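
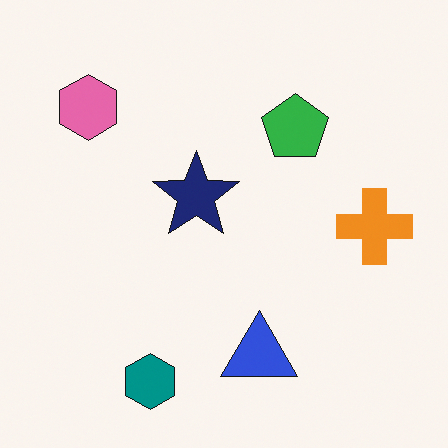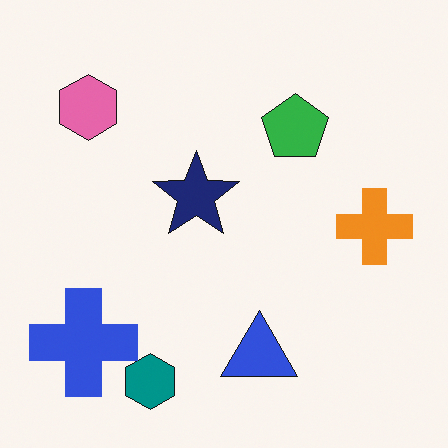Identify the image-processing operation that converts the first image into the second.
It was overlaid with an additional blue cross.

A blue cross appears in the second image that is absent from the first.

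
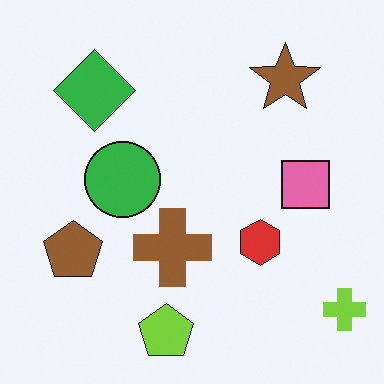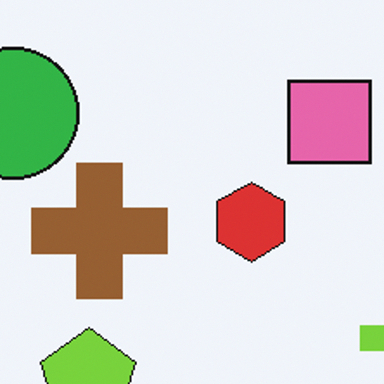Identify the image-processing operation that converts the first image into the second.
The second image is the first cropped to a noticeably smaller region and rescaled.

The visible shapes are larger and the field of view is narrower; shapes near the original edges may be partly or wholly outside the frame — a crop-and-rescale.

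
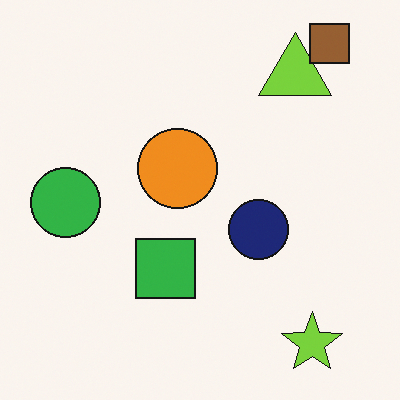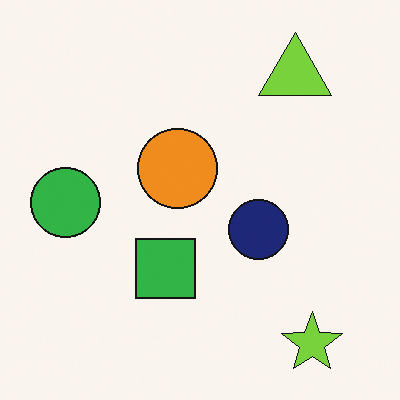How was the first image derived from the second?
This is the original image overlaid with an additional brown square.

A brown square appears in the first image that is absent from the second.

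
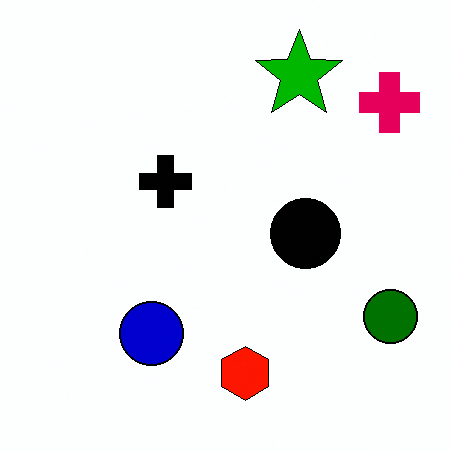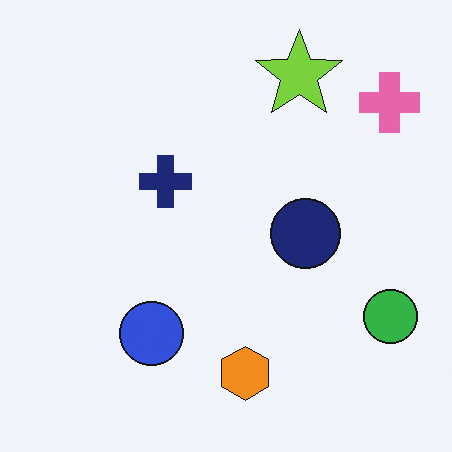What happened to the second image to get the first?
Given much higher contrast.

Tones are pushed away from mid-grey across the whole image — a global contrast change.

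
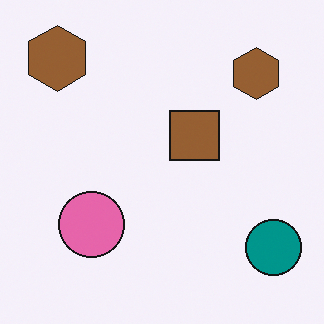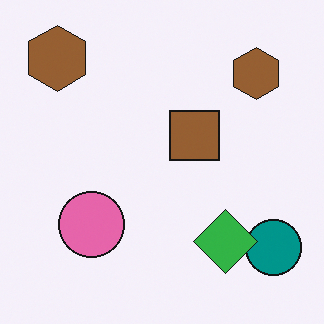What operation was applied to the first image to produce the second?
This is the original image overlaid with an additional green diamond.

A green diamond appears in the second image that is absent from the first.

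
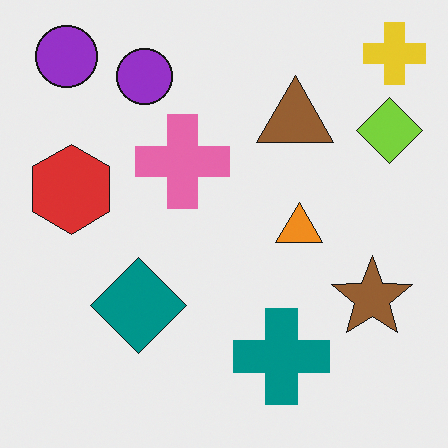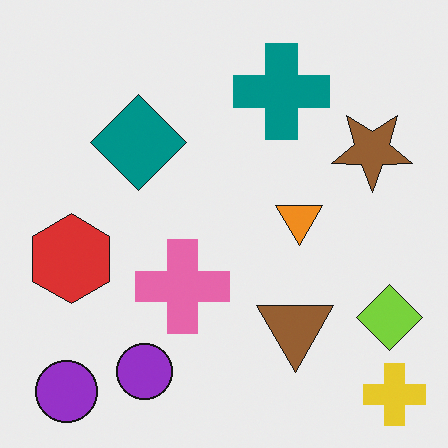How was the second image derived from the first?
Flipped vertically (top ↔ bottom).

The yellow cross is in the top-right of the first image and the bottom-right of the second — shapes on opposite sides of the horizontal midline have swapped in a mirror flip.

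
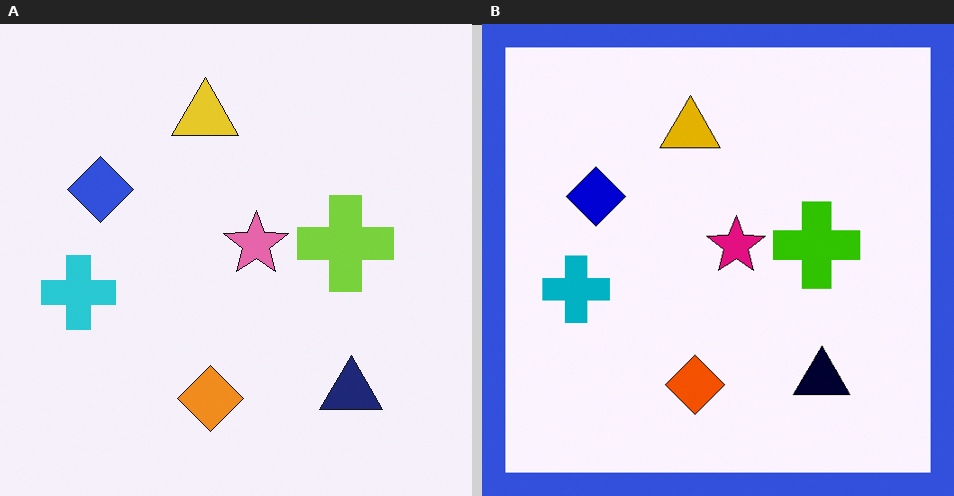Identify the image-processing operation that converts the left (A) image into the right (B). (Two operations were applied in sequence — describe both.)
The right (B) image is the left (A) given much higher contrast, then framed with a blue border.

Tones are pushed away from mid-grey across the whole image — a global contrast change. A solid blue frame runs around the edge of the right (B) image, with the content slightly shrunk inside it.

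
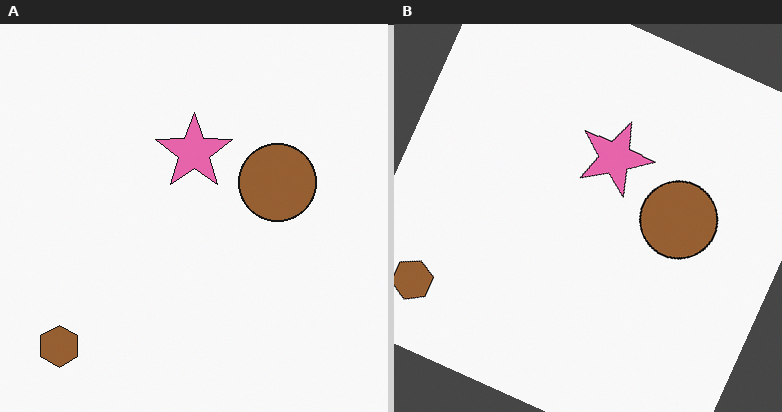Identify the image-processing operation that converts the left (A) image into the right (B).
The transformation is: rotated clockwise by a clearly visible amount.

Every shape is tilted by the same angle and the image corners show triangular fill wedges — a whole-image rotation by a non-right angle.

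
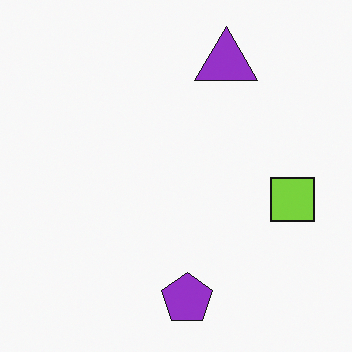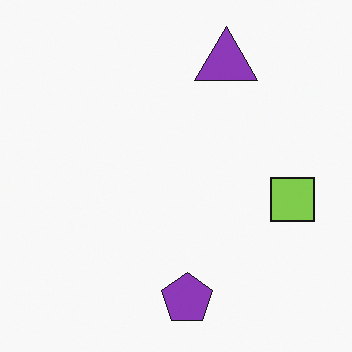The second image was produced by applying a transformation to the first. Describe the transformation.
Slightly desaturated.

All colors are more muted and greyish — a global saturation change.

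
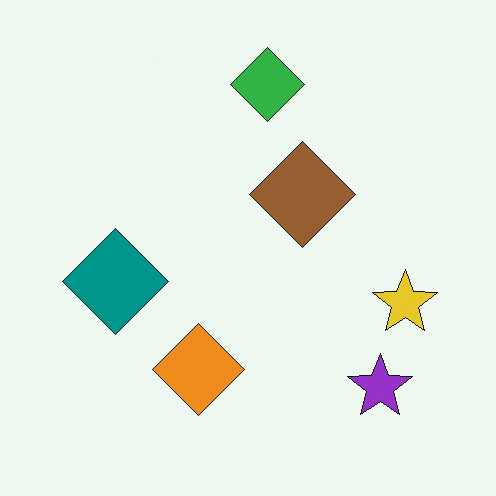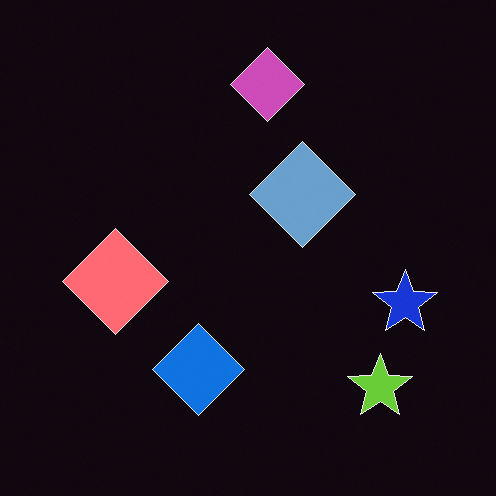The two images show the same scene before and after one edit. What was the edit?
The transformation is: color-inverted (negative).

The light background has become dark and every shape's color is its complement — a photographic negative.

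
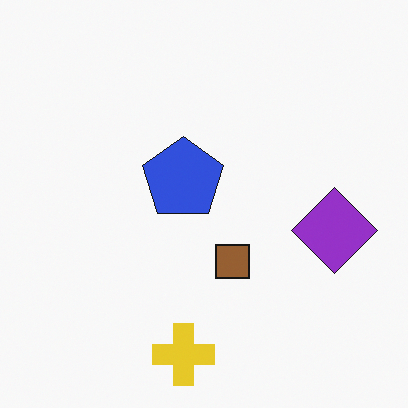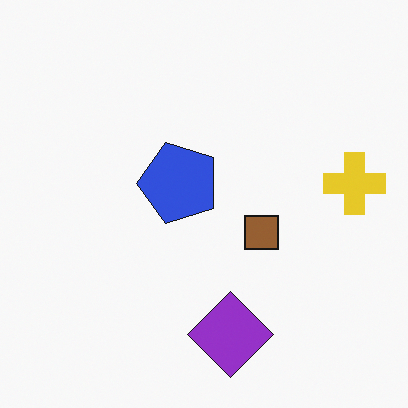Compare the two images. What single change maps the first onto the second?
This is the original image transposed (reflected across the top-left ↔ bottom-right diagonal).

Shapes have swapped their row and column positions — what was in the top-right is now in the bottom-left — a diagonal reflection.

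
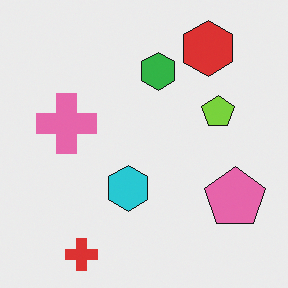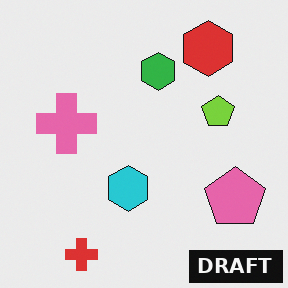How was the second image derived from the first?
The image was watermarked with the text "DRAFT" in the lower-right corner.

A dark label reading "DRAFT" appears in the lower-right corner.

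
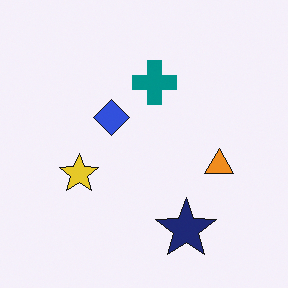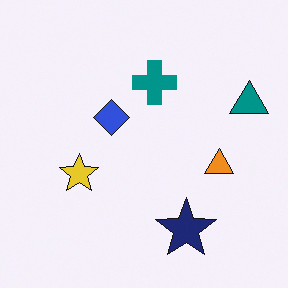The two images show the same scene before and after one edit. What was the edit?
Overlaid with an additional teal triangle.

A teal triangle appears in the second image that is absent from the first.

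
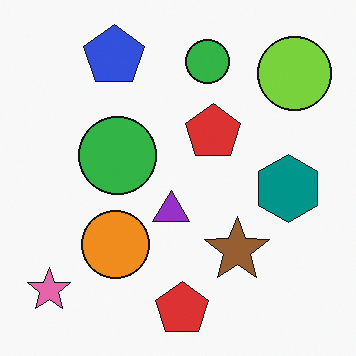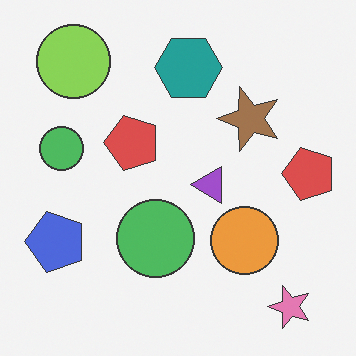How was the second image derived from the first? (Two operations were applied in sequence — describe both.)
This is the original image rotated 90° counter-clockwise, then given slightly reduced contrast.

The pink star sits in the bottom-left of the first image and the bottom-right of the second — consistent with a whole-image 90° counter-clockwise rotation. Tones are pushed toward mid-grey across the whole image — a global contrast change.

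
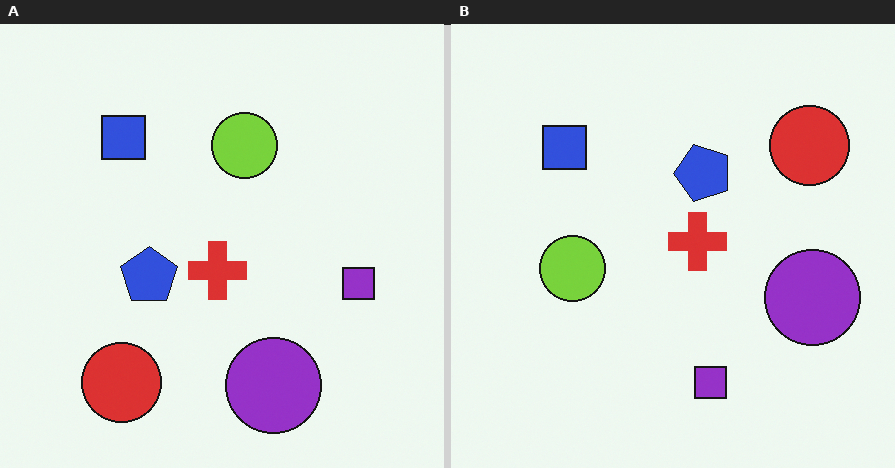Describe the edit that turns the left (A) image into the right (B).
The image was transposed (reflected across the top-left ↔ bottom-right diagonal).

Shapes have swapped their row and column positions — what was in the top-right is now in the bottom-left — a diagonal reflection.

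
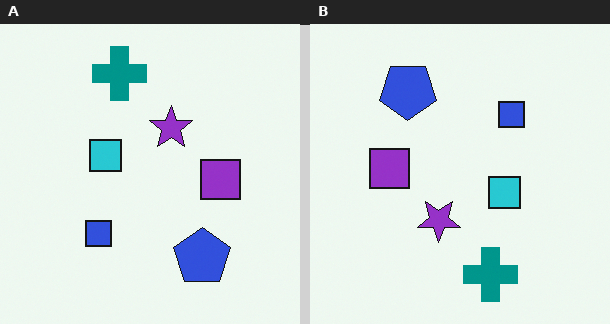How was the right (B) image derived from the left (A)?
The transformation is: rotated 180°.

The teal cross sits in the top of the left (A) image and the bottom of the right (B) — consistent with a whole-image 180° rotation.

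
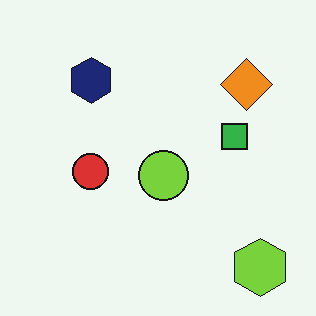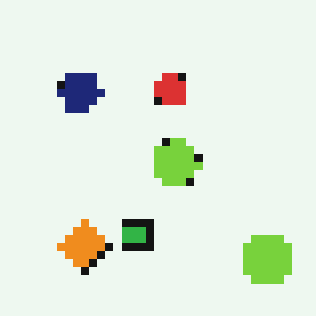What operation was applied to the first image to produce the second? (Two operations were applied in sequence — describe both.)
The image was pixelated into visible square blocks, then transposed (reflected across the top-left ↔ bottom-right diagonal).

Shapes are reduced to large square blocks; fine edges and outlines are lost — a downscale-then-upscale (mosaic) effect. Shapes have swapped their row and column positions — what was in the top-right is now in the bottom-left — a diagonal reflection.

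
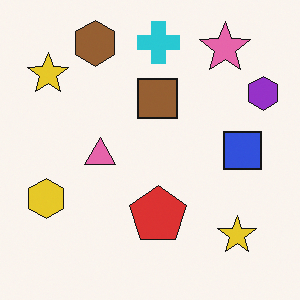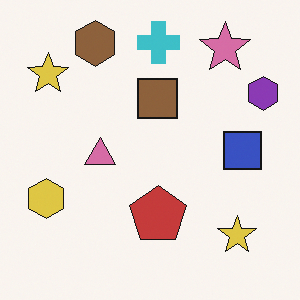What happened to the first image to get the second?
Slightly desaturated.

All colors are more muted and greyish — a global saturation change.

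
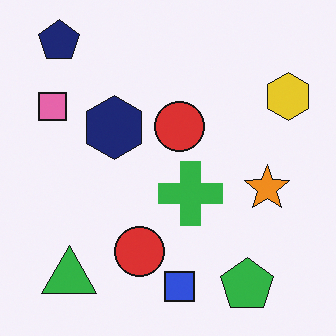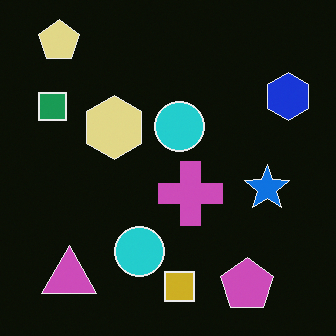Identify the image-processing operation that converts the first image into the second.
It was color-inverted (negative).

The light background has become dark and every shape's color is its complement — a photographic negative.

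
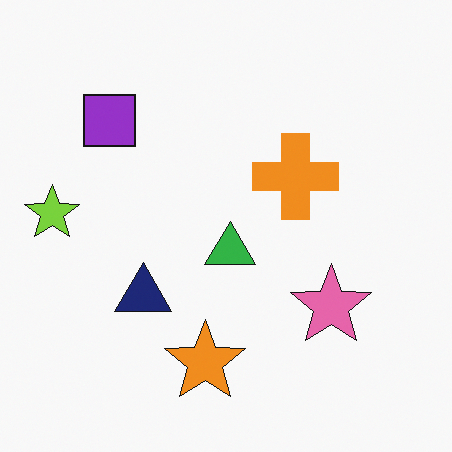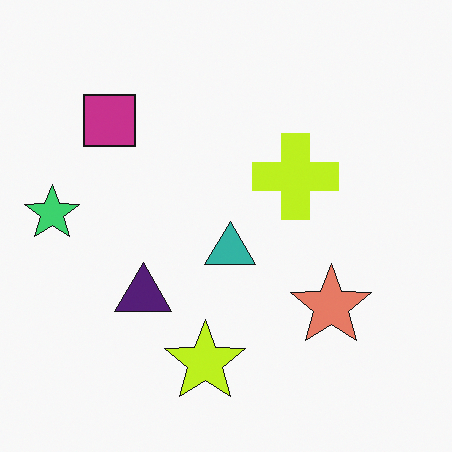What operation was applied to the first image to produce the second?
This is the original image hue-shifted slightly.

Every shape's color has rotated by the same amount around the hue wheel — a uniform hue shift.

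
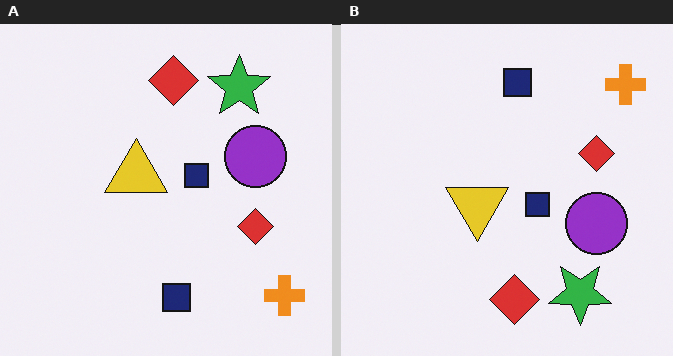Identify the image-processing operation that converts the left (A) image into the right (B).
The image was flipped vertically (top ↔ bottom).

The orange cross is in the bottom-right of the left (A) image and the top-right of the right (B) — shapes on opposite sides of the horizontal midline have swapped in a mirror flip.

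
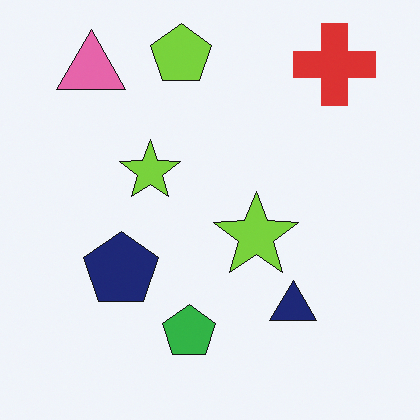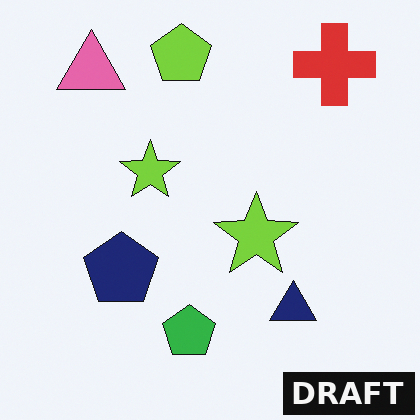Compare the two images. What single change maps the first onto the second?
The second image is the first watermarked with the text "DRAFT" in the lower-right corner.

A dark label reading "DRAFT" appears in the lower-right corner.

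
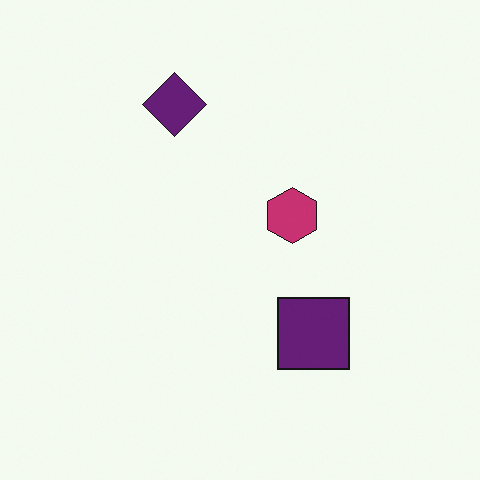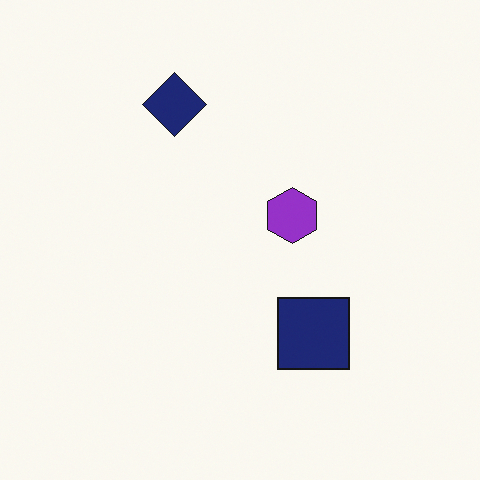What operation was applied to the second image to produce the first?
The transformation is: hue-shifted by a small amount.

Every shape's color has rotated by the same amount around the hue wheel — a uniform hue shift.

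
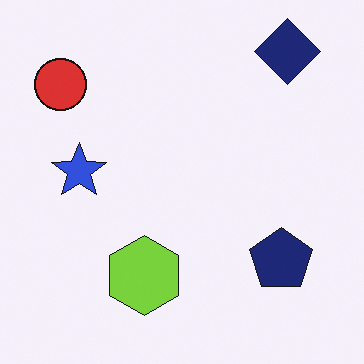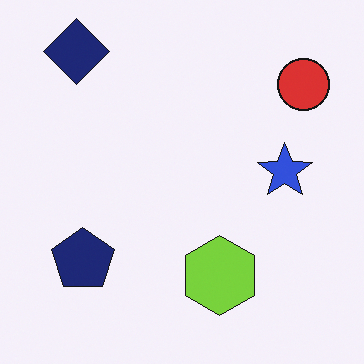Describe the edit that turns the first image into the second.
The second image is the first flipped horizontally (left ↔ right).

The red circle is in the top-left of the first image and the top-right of the second — shapes on opposite sides of the vertical midline have swapped in a mirror flip.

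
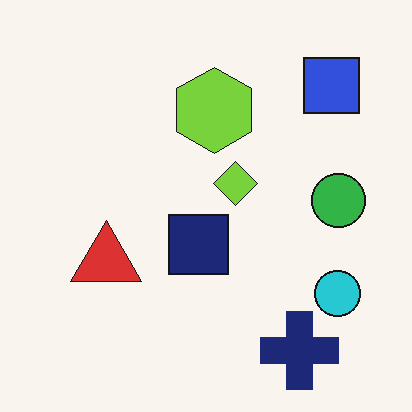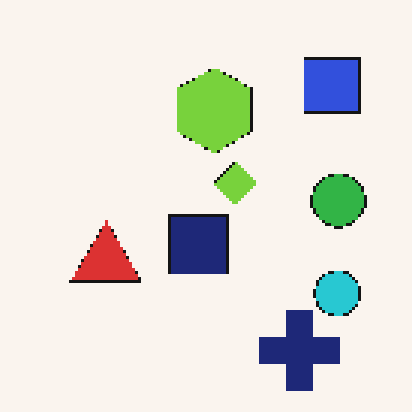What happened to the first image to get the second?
The transformation is: mildly pixelated.

Shapes are reduced to large square blocks; fine edges and outlines are lost — a downscale-then-upscale (mosaic) effect.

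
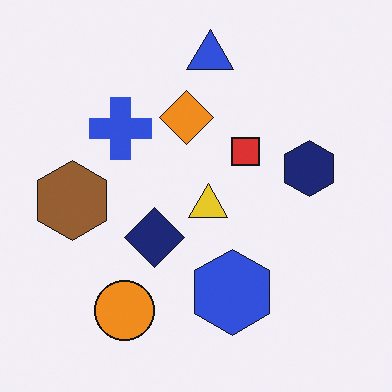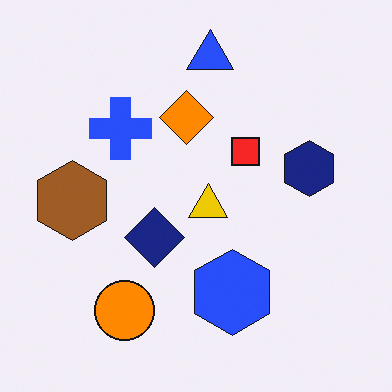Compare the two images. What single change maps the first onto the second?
The transformation is: slightly oversaturated.

All colors are more vivid — a global saturation change.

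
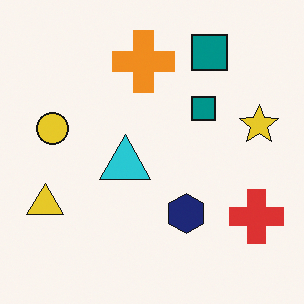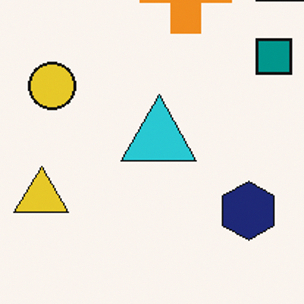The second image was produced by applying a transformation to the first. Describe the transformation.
The transformation is: cropped to a modestly smaller region and rescaled.

The visible shapes are larger and the field of view is narrower; shapes near the original edges may be partly or wholly outside the frame — a crop-and-rescale.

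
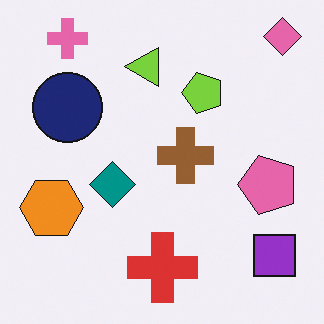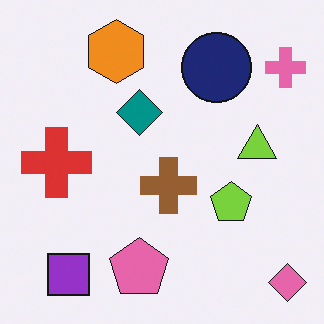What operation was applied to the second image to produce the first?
The transformation is: rotated 90° counter-clockwise.

The pink diamond sits in the bottom-right of the second image and the top-right of the first — consistent with a whole-image 90° counter-clockwise rotation.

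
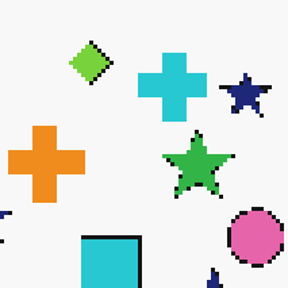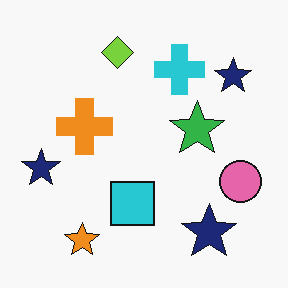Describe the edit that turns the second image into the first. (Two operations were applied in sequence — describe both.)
Mildly pixelated, then cropped to a modestly smaller region and rescaled.

Shapes are reduced to large square blocks; fine edges and outlines are lost — a downscale-then-upscale (mosaic) effect. The visible shapes are larger and the field of view is narrower; shapes near the original edges may be partly or wholly outside the frame — a crop-and-rescale.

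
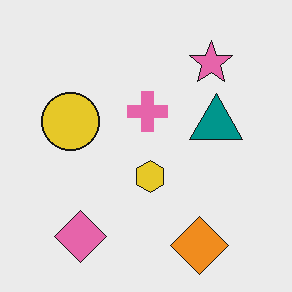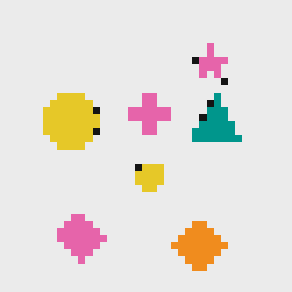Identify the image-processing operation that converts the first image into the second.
The transformation is: pixelated into visible square blocks.

Shapes are reduced to large square blocks; fine edges and outlines are lost — a downscale-then-upscale (mosaic) effect.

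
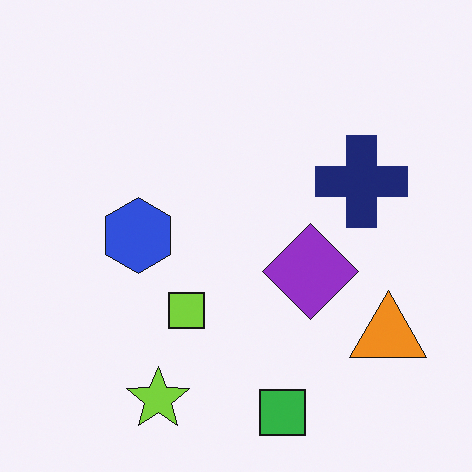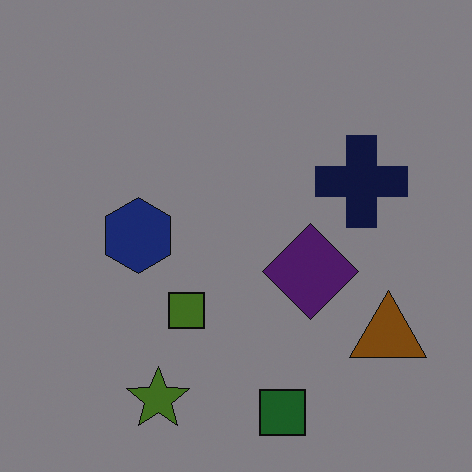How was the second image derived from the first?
The image was noticeably darkened.

Every pixel — background and shapes alike — is uniformly darkened.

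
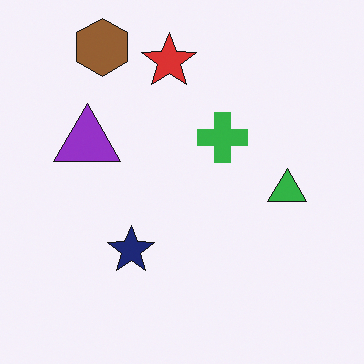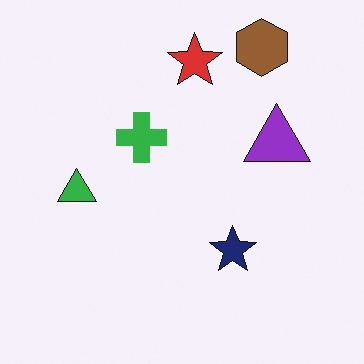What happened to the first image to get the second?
The second image is the first flipped horizontally (left ↔ right).

The green triangle is in the right of the first image and the left of the second — shapes on opposite sides of the vertical midline have swapped in a mirror flip.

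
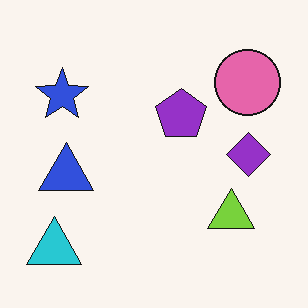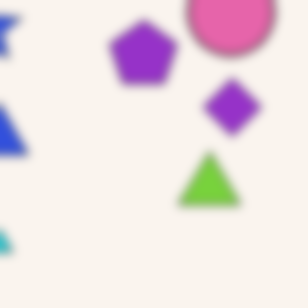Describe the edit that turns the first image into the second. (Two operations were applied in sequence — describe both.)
The transformation is: cropped to a modestly smaller region and rescaled, then heavily blurred.

The visible shapes are larger and the field of view is narrower; shapes near the original edges may be partly or wholly outside the frame — a crop-and-rescale. Shape edges and outlines are uniformly softened across the whole image.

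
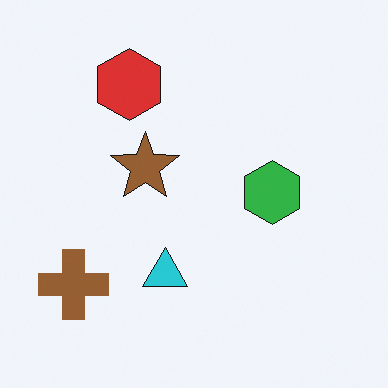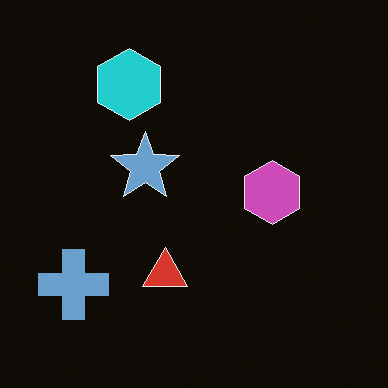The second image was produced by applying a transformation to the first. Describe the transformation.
It was color-inverted (negative).

The light background has become dark and every shape's color is its complement — a photographic negative.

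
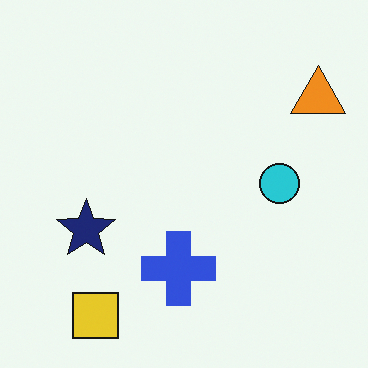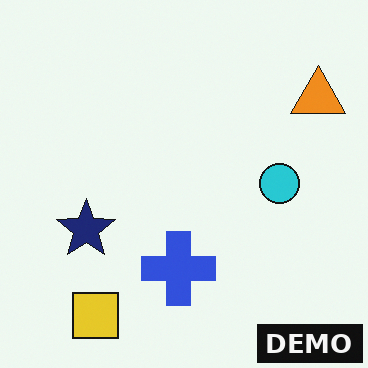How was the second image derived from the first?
The transformation is: watermarked with the text "DEMO" in the lower-right corner.

A dark label reading "DEMO" appears in the lower-right corner.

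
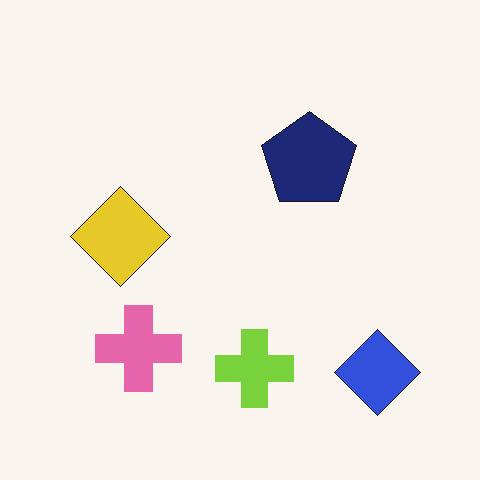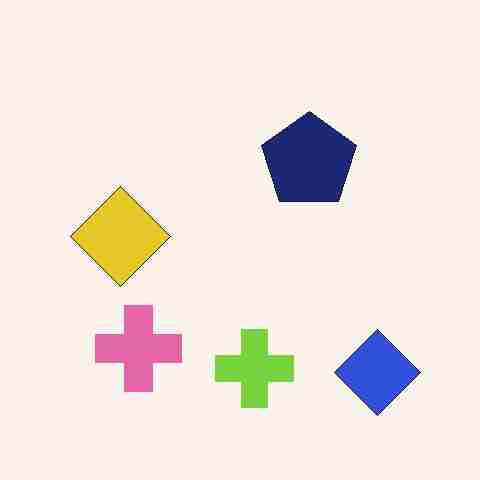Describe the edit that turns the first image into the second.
The image was heavily JPEG-compressed with obvious blocking artifacts.

Blocky 8×8 compression artifacts appear around shape edges and the flat background shows ringing — characteristic JPEG degradation.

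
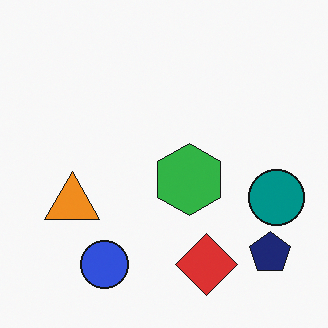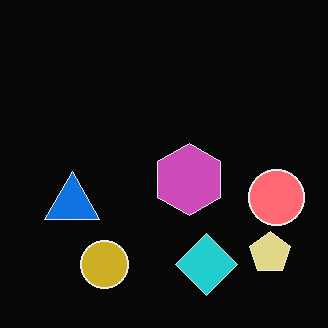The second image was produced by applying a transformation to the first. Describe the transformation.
This is the original image color-inverted (negative).

The light background has become dark and every shape's color is its complement — a photographic negative.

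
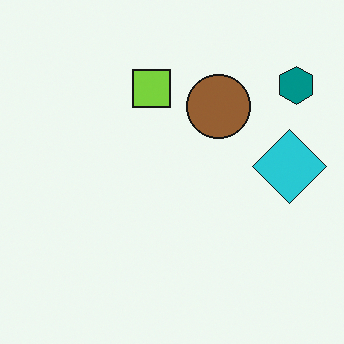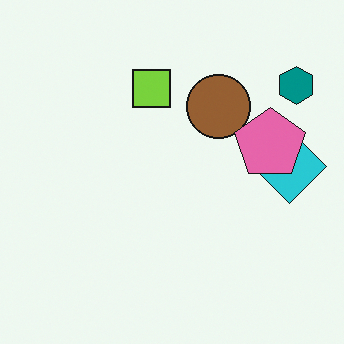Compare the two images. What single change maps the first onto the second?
The image was overlaid with an additional pink pentagon.

A pink pentagon appears in the second image that is absent from the first.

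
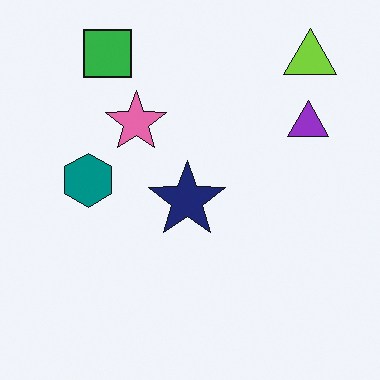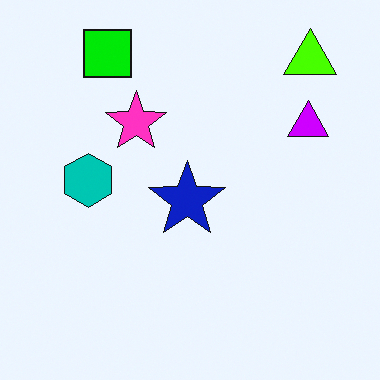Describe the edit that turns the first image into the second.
The transformation is: made much more vivid (saturation change).

All colors are more vivid — a global saturation change.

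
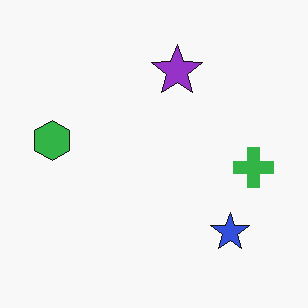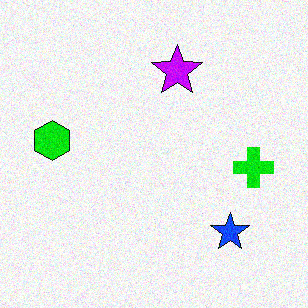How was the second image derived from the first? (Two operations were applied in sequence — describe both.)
The image was made much more vivid (saturation change), then degraded with moderate additive noise.

All colors are more vivid — a global saturation change. Random speckle covers the whole image, including the flat background.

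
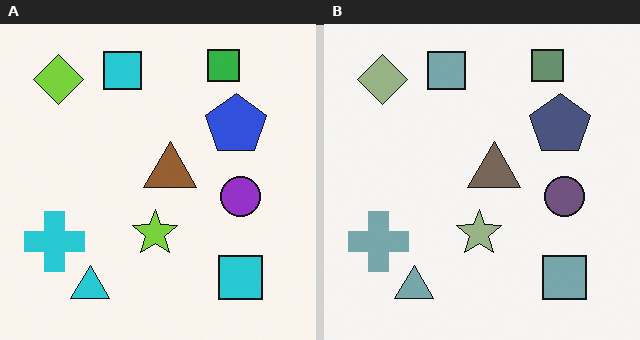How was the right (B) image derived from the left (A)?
The transformation is: heavily desaturated.

All colors are more muted and greyish — a global saturation change.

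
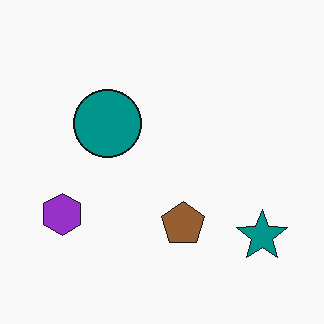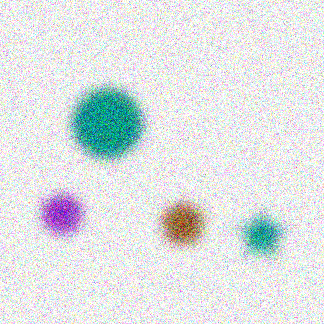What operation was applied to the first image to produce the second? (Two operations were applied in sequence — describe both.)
The image was strongly gaussian-blurred, then degraded with heavy additive noise.

Shape edges and outlines are uniformly softened across the whole image. Random speckle covers the whole image, including the flat background.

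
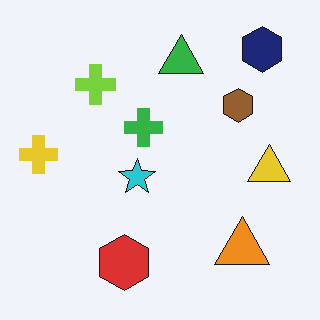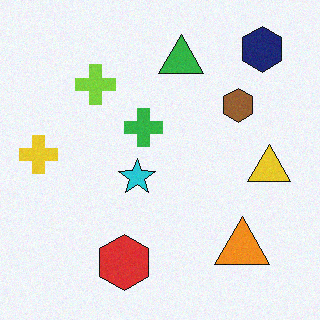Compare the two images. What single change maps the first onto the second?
The transformation is: degraded with subtle gaussian noise.

Random speckle covers the whole image, including the flat background.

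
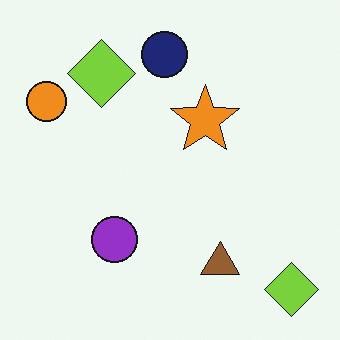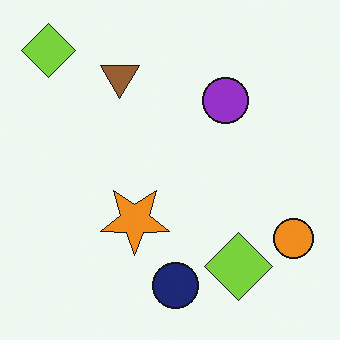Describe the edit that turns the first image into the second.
The image was rotated 180°.

The orange circle sits in the top-left of the first image and the bottom-right of the second — consistent with a whole-image 180° rotation.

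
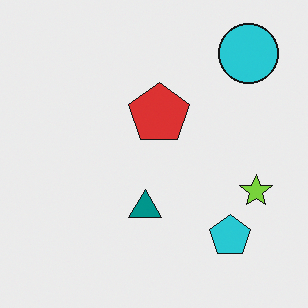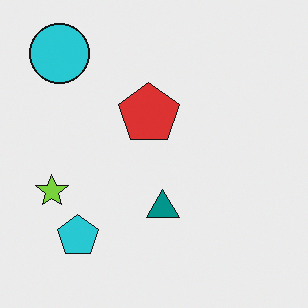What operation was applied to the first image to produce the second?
It was flipped horizontally (left ↔ right).

The lime star is in the right of the first image and the left of the second — shapes on opposite sides of the vertical midline have swapped in a mirror flip.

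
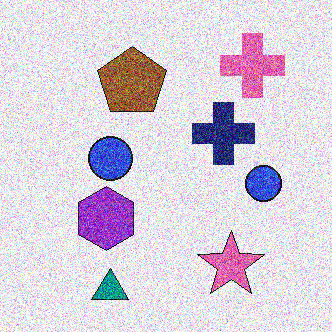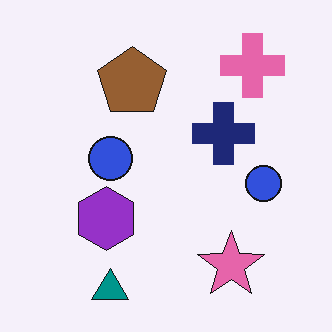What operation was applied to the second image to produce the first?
The first image is the second degraded with a thick layer of grain.

Random speckle covers the whole image, including the flat background.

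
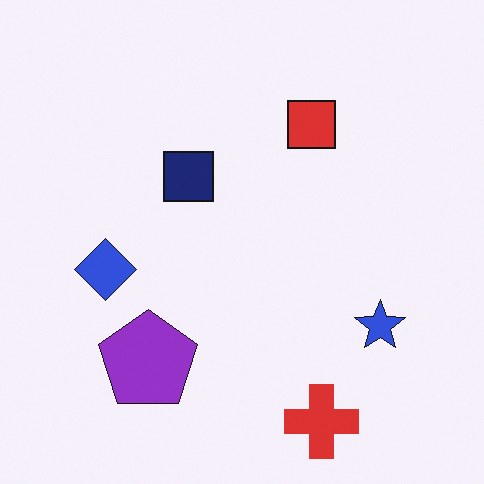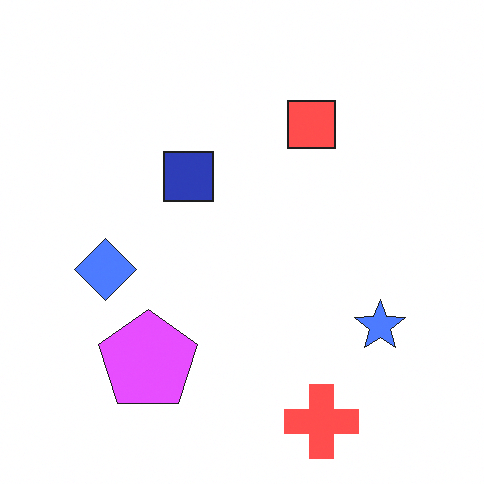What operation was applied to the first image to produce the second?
Brightened a lot.

Every pixel — background and shapes alike — is uniformly brightened.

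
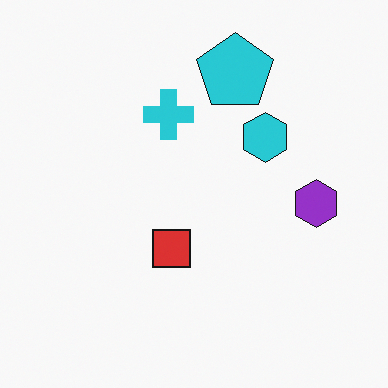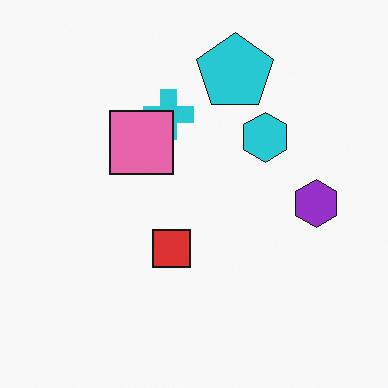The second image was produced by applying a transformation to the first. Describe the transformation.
The second image is the first overlaid with an additional pink square.

A pink square appears in the second image that is absent from the first.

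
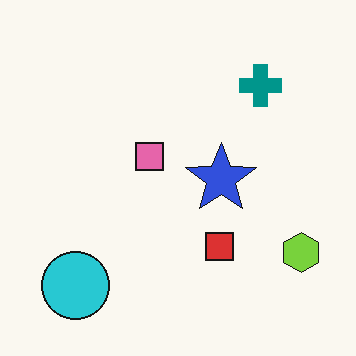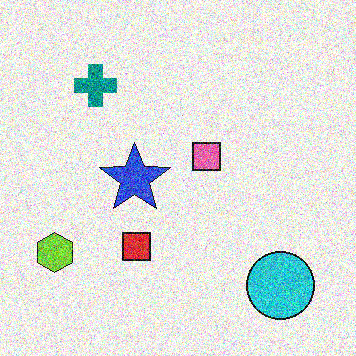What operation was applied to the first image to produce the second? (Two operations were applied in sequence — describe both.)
The second image is the first flipped horizontally (left ↔ right), then degraded with strong gaussian noise.

The lime hexagon is in the bottom-right of the first image and the bottom-left of the second — shapes on opposite sides of the vertical midline have swapped in a mirror flip. Random speckle covers the whole image, including the flat background.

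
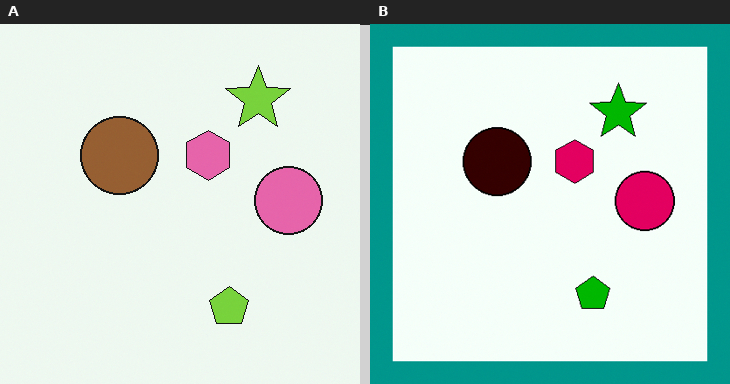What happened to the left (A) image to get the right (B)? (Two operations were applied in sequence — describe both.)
This is the original image boosted in contrast, then framed with a teal border.

Tones are pushed away from mid-grey across the whole image — a global contrast change. A solid teal frame runs around the edge of the right (B) image, with the content slightly shrunk inside it.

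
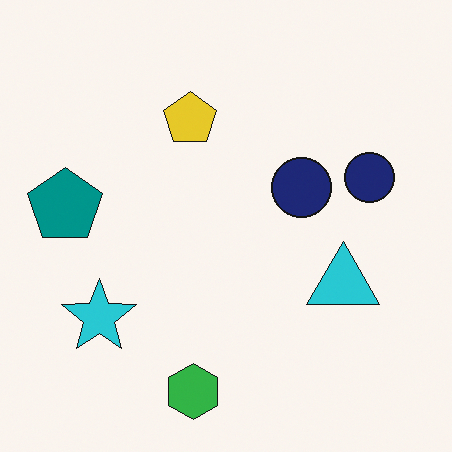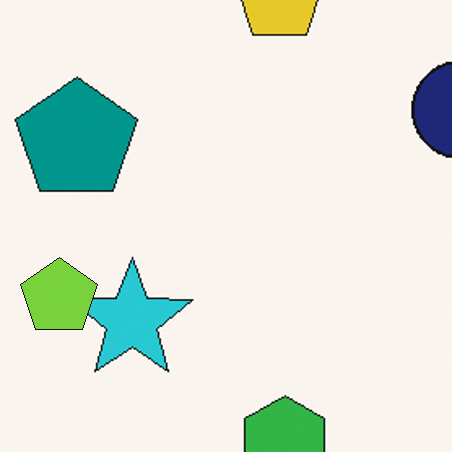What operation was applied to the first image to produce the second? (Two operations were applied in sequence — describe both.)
It was cropped to a noticeably smaller region and rescaled, then overlaid with an additional lime pentagon.

The visible shapes are larger and the field of view is narrower; shapes near the original edges may be partly or wholly outside the frame — a crop-and-rescale. A lime pentagon appears in the second image that is absent from the first.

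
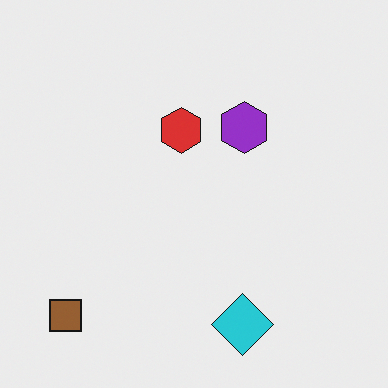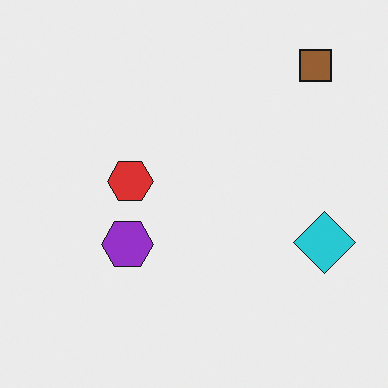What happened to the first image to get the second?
The transformation is: transposed (reflected across the top-left ↔ bottom-right diagonal).

Shapes have swapped their row and column positions — what was in the top-right is now in the bottom-left — a diagonal reflection.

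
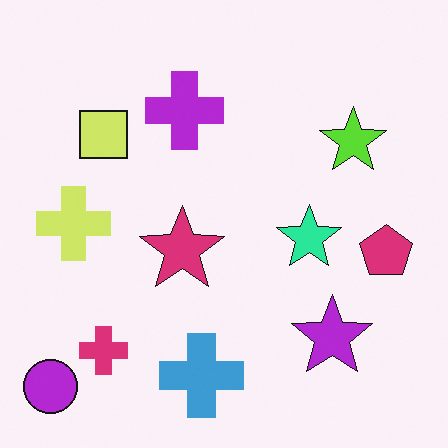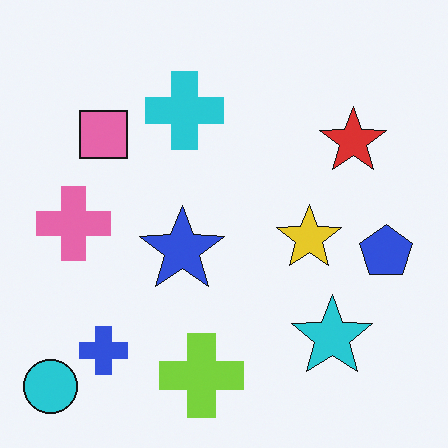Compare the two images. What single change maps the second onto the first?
The transformation is: hue-shifted noticeably.

Every shape's color has rotated by the same amount around the hue wheel — a uniform hue shift.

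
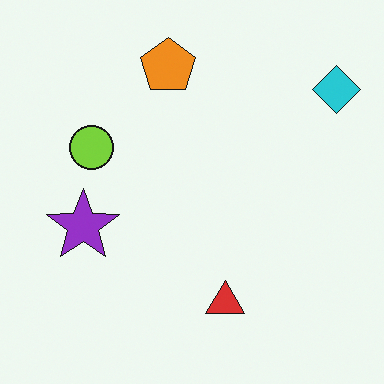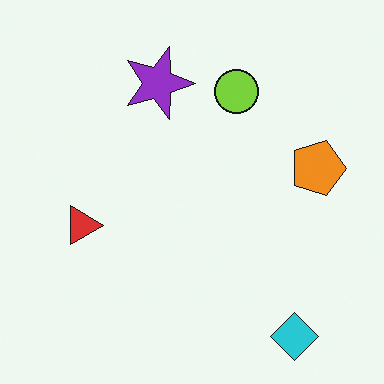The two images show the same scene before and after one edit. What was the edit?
The transformation is: rotated 90° clockwise.

The cyan diamond sits in the top-right of the first image and the bottom-right of the second — consistent with a whole-image 90° clockwise rotation.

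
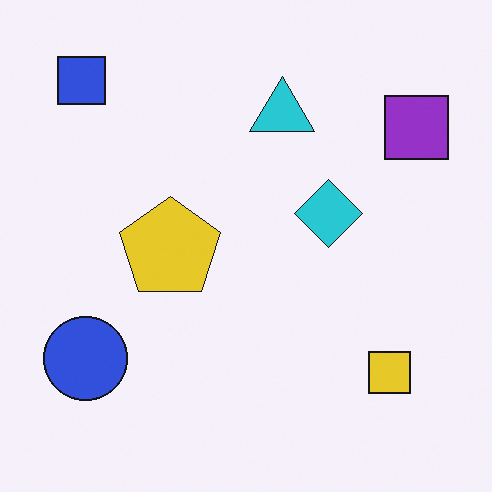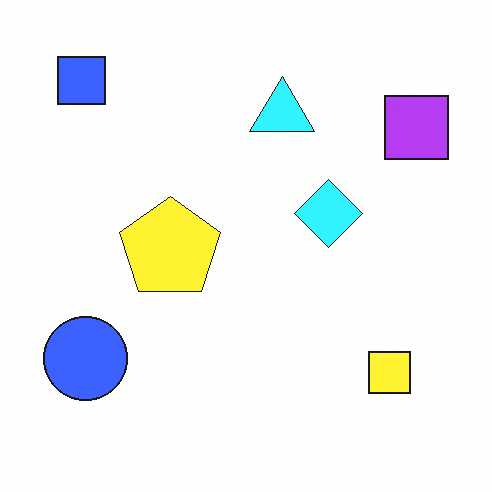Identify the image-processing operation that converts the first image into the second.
This is the original image slightly brightened.

Every pixel — background and shapes alike — is uniformly brightened.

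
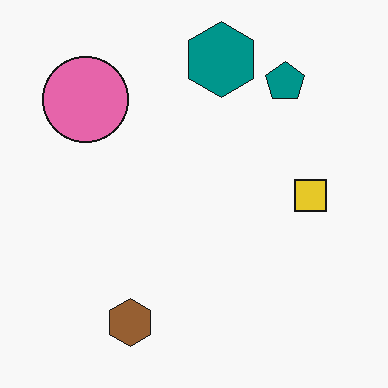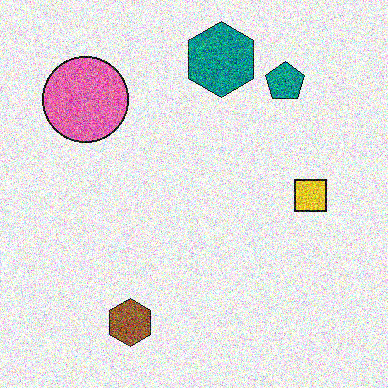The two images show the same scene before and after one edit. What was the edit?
It was degraded with a thick layer of grain.

Random speckle covers the whole image, including the flat background.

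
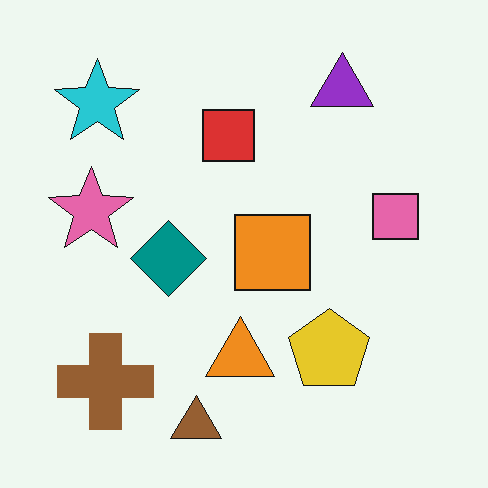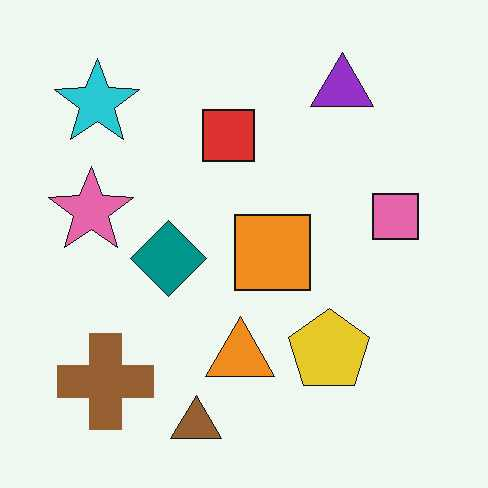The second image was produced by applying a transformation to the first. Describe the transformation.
The transformation is: JPEG-compressed with visible artifacts.

Blocky 8×8 compression artifacts appear around shape edges and the flat background shows ringing — characteristic JPEG degradation.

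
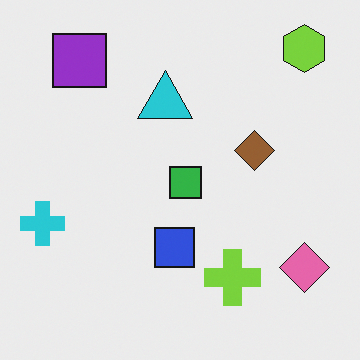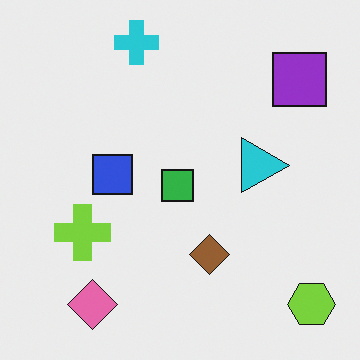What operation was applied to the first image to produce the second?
The second image is the first rotated 90° clockwise.

The lime hexagon sits in the top-right of the first image and the bottom-right of the second — consistent with a whole-image 90° clockwise rotation.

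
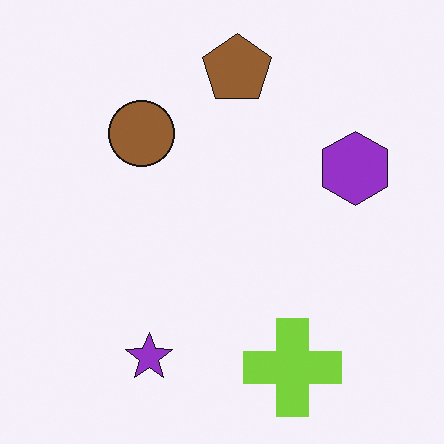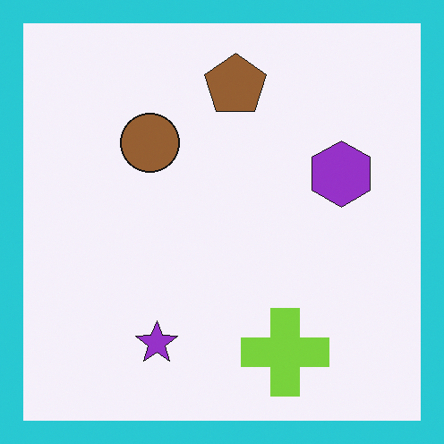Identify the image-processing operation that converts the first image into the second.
The transformation is: framed with a cyan border.

A solid cyan frame runs around the edge of the second image, with the content slightly shrunk inside it.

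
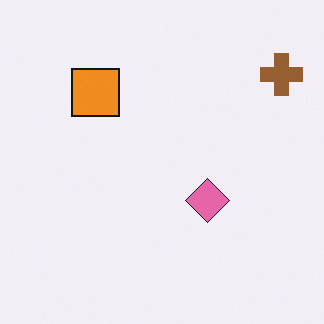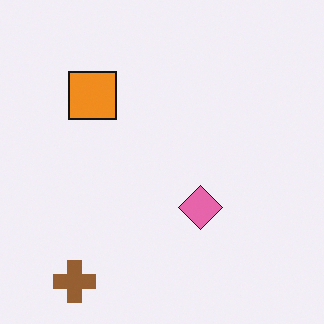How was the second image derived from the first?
This is the original image transposed (reflected across the top-left ↔ bottom-right diagonal).

Shapes have swapped their row and column positions — what was in the top-right is now in the bottom-left — a diagonal reflection.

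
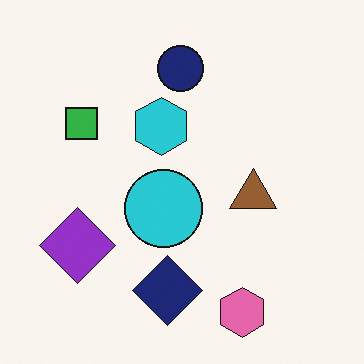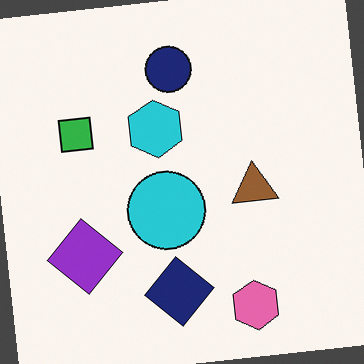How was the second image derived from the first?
The image was rotated counter-clockwise by a small amount.

Every shape is tilted by the same angle and the image corners show triangular fill wedges — a whole-image rotation by a non-right angle.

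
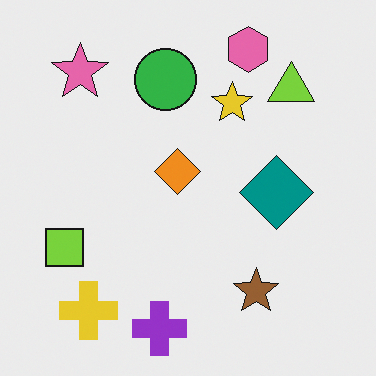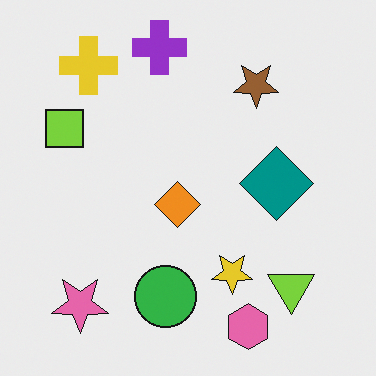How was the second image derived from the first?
Flipped vertically (top ↔ bottom).

The purple cross is in the bottom of the first image and the top of the second — shapes on opposite sides of the horizontal midline have swapped in a mirror flip.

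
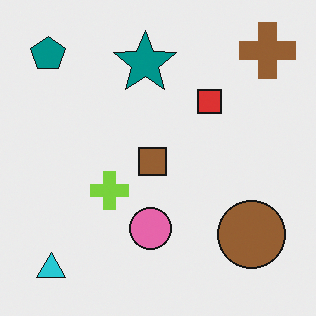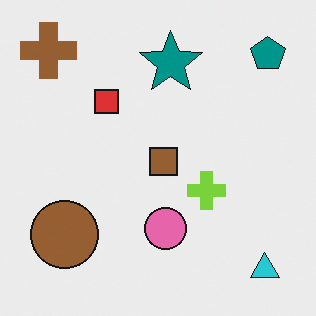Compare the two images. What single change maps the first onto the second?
It was flipped horizontally (left ↔ right).

The teal pentagon is in the top-left of the first image and the top-right of the second — shapes on opposite sides of the vertical midline have swapped in a mirror flip.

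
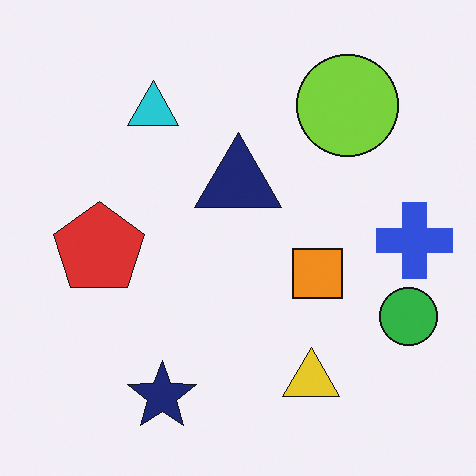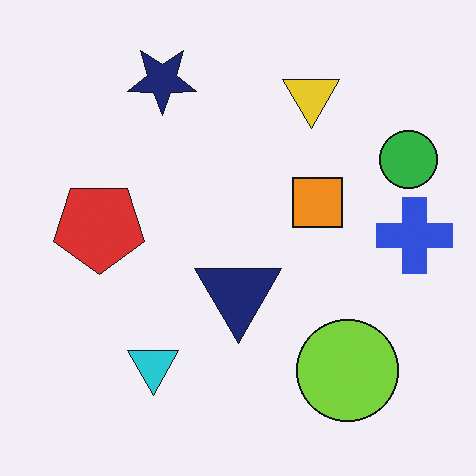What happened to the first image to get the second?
The second image is the first flipped vertically (top ↔ bottom).

The navy star is in the bottom of the first image and the top of the second — shapes on opposite sides of the horizontal midline have swapped in a mirror flip.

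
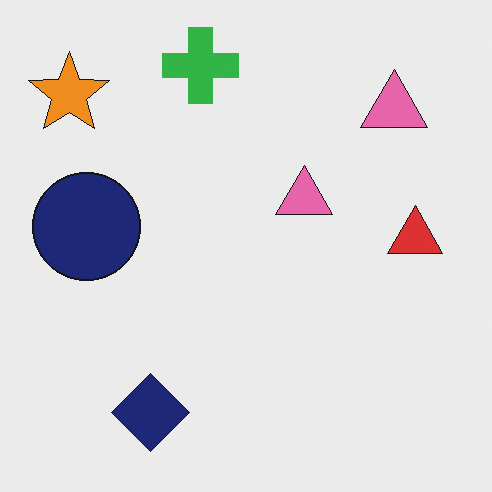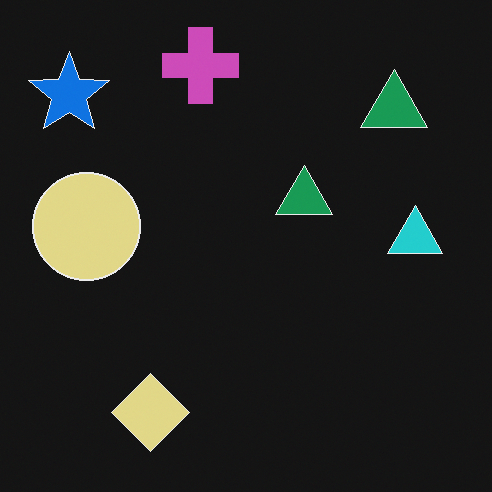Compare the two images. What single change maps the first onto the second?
It was color-inverted (negative).

The light background has become dark and every shape's color is its complement — a photographic negative.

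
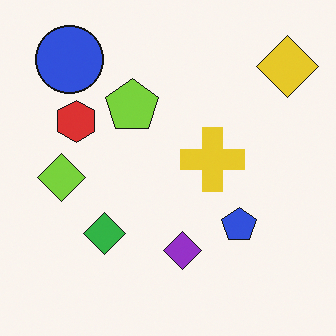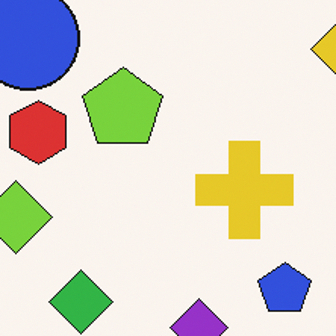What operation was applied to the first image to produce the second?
Cropped to a modestly smaller region and rescaled.

The visible shapes are larger and the field of view is narrower; shapes near the original edges may be partly or wholly outside the frame — a crop-and-rescale.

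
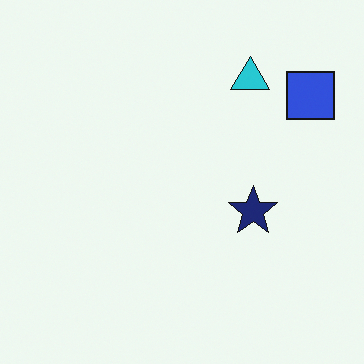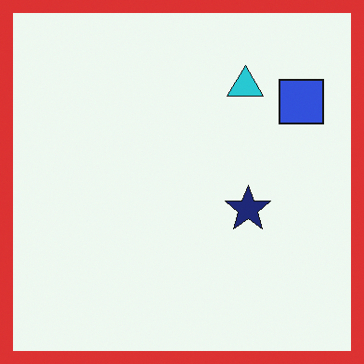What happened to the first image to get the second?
The image was framed with a red border.

A solid red frame runs around the edge of the second image, with the content slightly shrunk inside it.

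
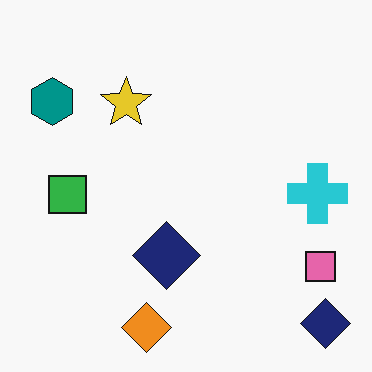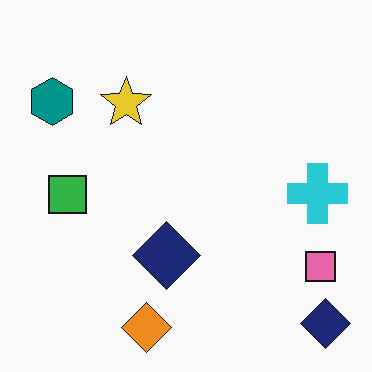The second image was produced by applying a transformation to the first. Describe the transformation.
It was given moderate JPEG compression.

Blocky 8×8 compression artifacts appear around shape edges and the flat background shows ringing — characteristic JPEG degradation.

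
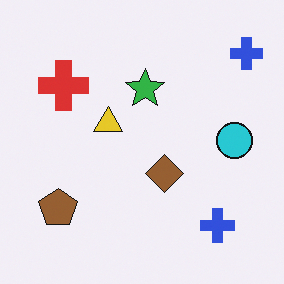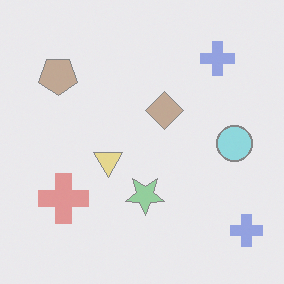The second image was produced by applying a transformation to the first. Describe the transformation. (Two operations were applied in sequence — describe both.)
The second image is the first flipped vertically (top ↔ bottom), then given much lower contrast.

The brown pentagon is in the bottom-left of the first image and the top-left of the second — shapes on opposite sides of the horizontal midline have swapped in a mirror flip. Tones are pushed toward mid-grey across the whole image — a global contrast change.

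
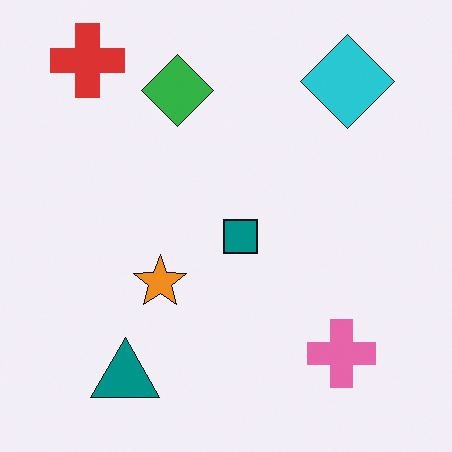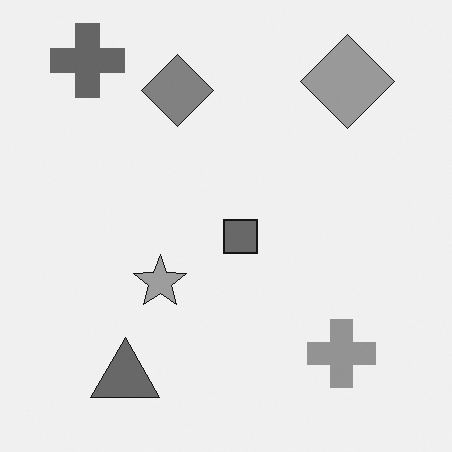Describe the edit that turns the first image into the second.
The image was converted to grayscale.

All color is removed — every shape is now a shade of grey.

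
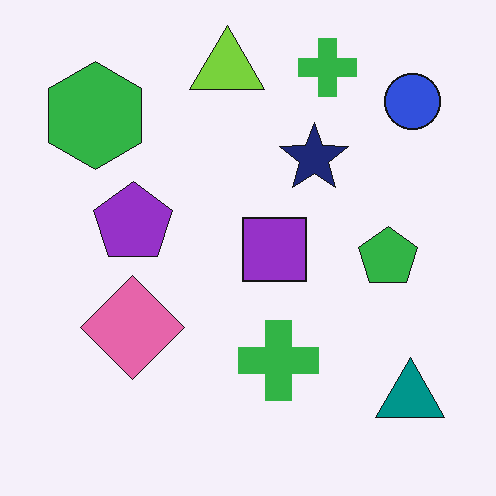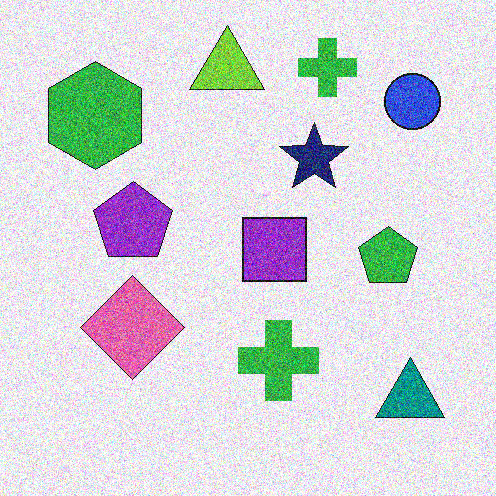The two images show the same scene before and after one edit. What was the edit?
The transformation is: degraded with a thick layer of grain.

Random speckle covers the whole image, including the flat background.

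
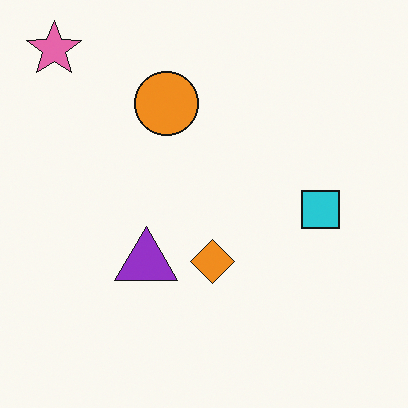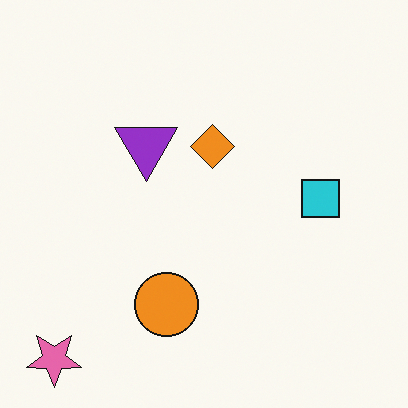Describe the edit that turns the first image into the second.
The transformation is: flipped vertically (top ↔ bottom).

The pink star is in the top-left of the first image and the bottom-left of the second — shapes on opposite sides of the horizontal midline have swapped in a mirror flip.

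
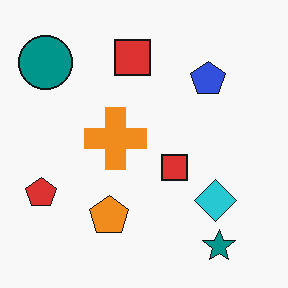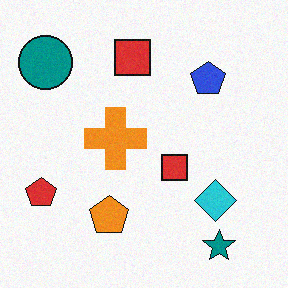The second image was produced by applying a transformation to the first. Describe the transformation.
It was degraded with a light layer of grain.

Random speckle covers the whole image, including the flat background.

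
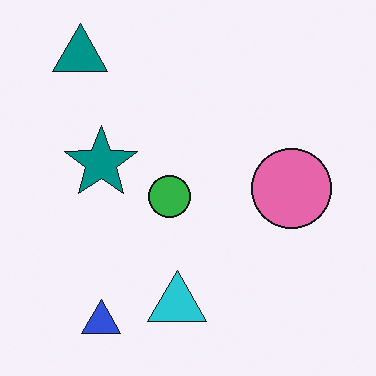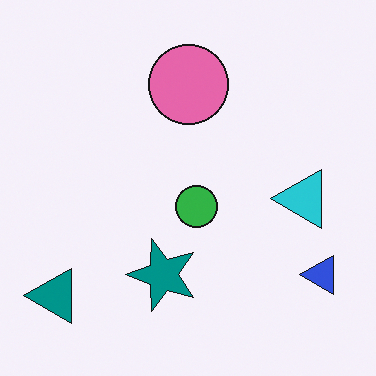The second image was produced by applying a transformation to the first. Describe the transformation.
This is the original image rotated 90° counter-clockwise.

The teal triangle sits in the top-left of the first image and the bottom-left of the second — consistent with a whole-image 90° counter-clockwise rotation.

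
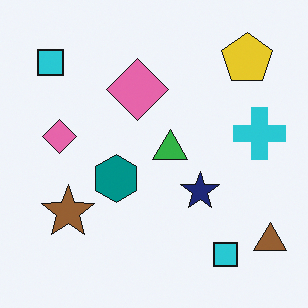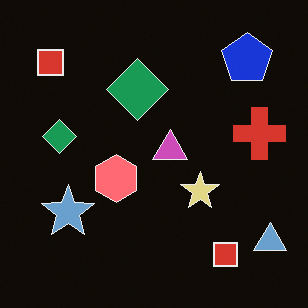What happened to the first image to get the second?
Color-inverted (negative).

The light background has become dark and every shape's color is its complement — a photographic negative.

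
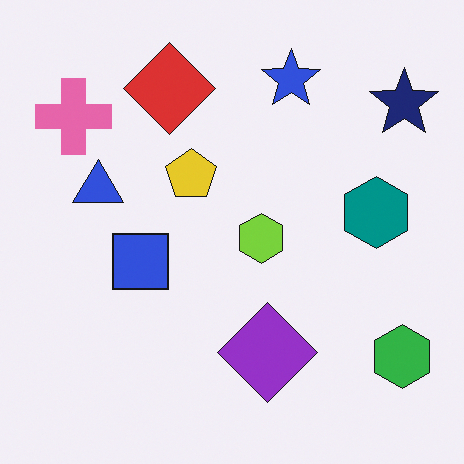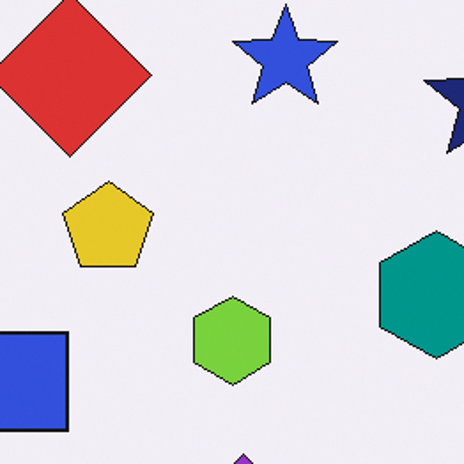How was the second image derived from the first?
It was cropped tightly and scaled back up.

The visible shapes are larger and the field of view is narrower; shapes near the original edges may be partly or wholly outside the frame — a crop-and-rescale.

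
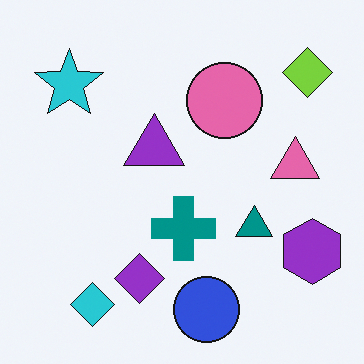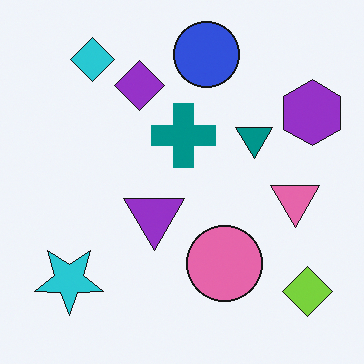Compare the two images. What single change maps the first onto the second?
Flipped vertically (top ↔ bottom).

The blue circle is in the bottom of the first image and the top of the second — shapes on opposite sides of the horizontal midline have swapped in a mirror flip.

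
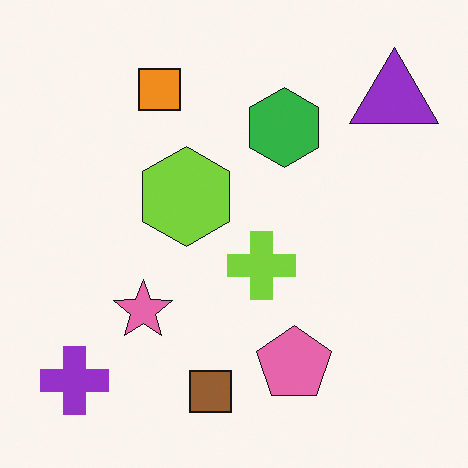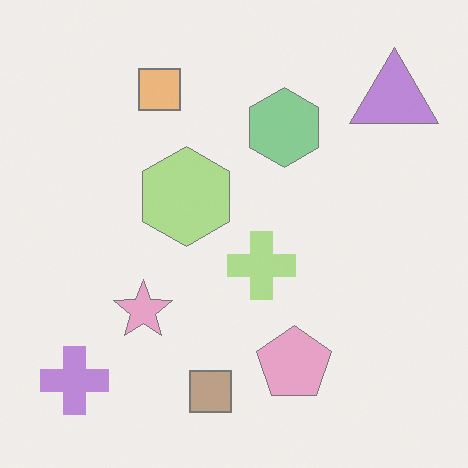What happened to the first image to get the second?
The image was given much lower contrast.

Tones are pushed toward mid-grey across the whole image — a global contrast change.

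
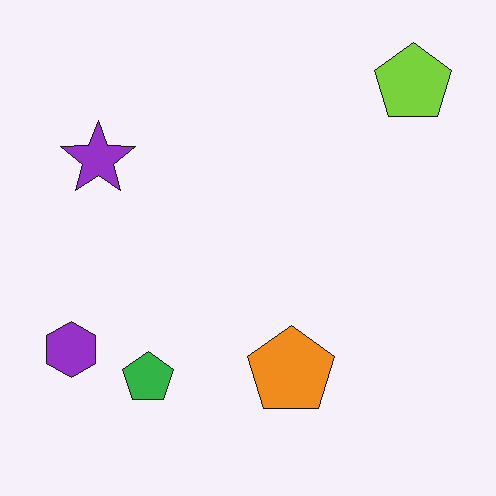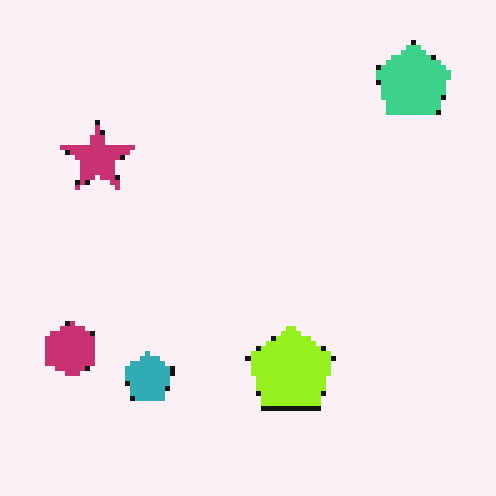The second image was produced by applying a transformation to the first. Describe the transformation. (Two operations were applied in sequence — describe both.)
The transformation is: lightly pixelated (a mild mosaic effect), then hue-shifted by a small amount.

Shapes are reduced to large square blocks; fine edges and outlines are lost — a downscale-then-upscale (mosaic) effect. Every shape's color has rotated by the same amount around the hue wheel — a uniform hue shift.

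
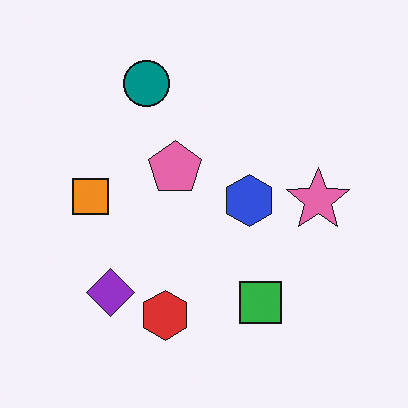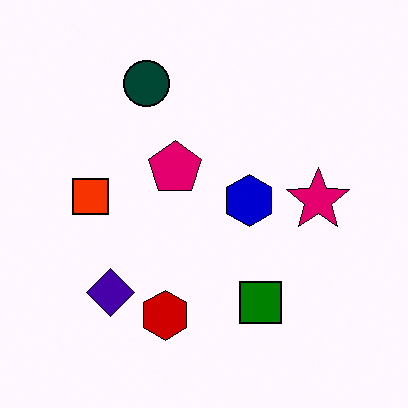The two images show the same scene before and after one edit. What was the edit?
This is the original image given much higher contrast.

Tones are pushed away from mid-grey across the whole image — a global contrast change.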